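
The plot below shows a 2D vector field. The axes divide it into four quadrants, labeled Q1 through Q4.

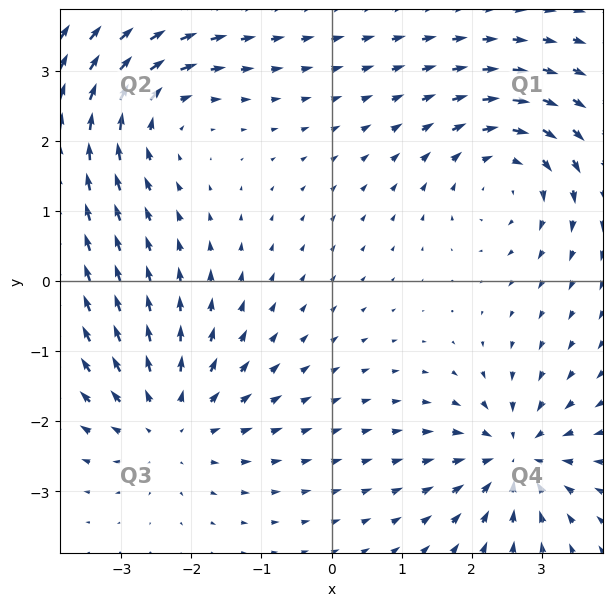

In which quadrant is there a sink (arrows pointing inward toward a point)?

The sink sits at approximately (2.6, -2.5), which lies in quadrant Q4. The divergence there is about -4, negative as expected for a sink.

Q4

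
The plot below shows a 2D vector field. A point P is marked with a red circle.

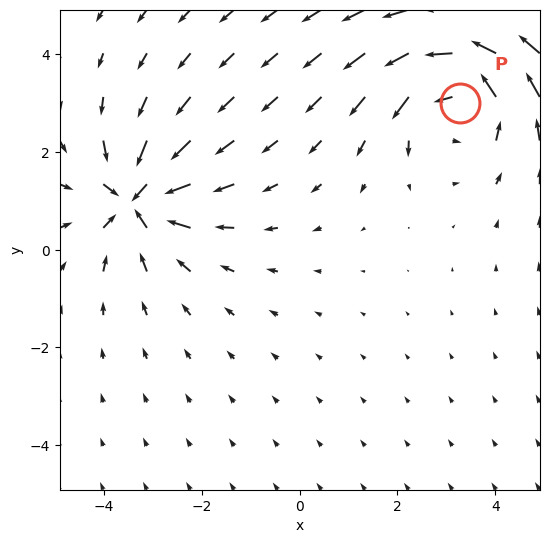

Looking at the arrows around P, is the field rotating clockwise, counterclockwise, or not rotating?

counterclockwise

Near P at (3.3, 3.0) the arrows circulate counterclockwise. The curl (z-component) there is about +4; positive curl means counterclockwise rotation.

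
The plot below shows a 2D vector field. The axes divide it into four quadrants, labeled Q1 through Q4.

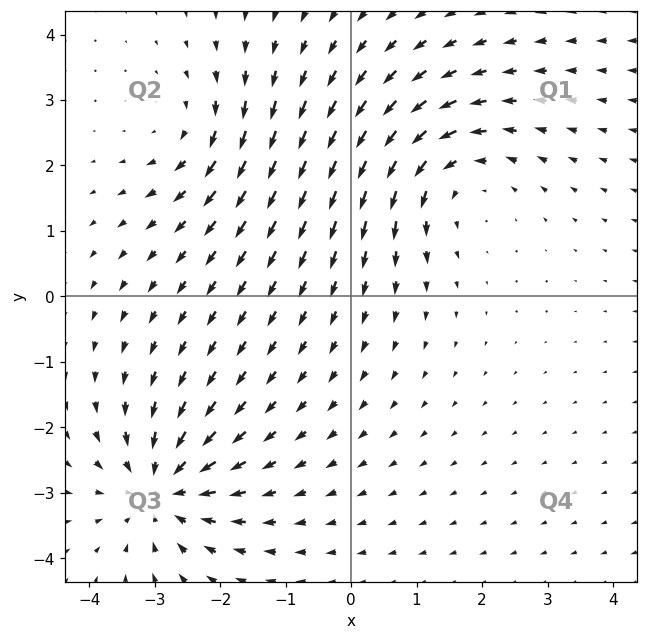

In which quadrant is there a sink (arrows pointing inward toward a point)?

The sink sits at approximately (-2.9, -2.9), which lies in quadrant Q3. The divergence there is about -5, negative as expected for a sink.

Q3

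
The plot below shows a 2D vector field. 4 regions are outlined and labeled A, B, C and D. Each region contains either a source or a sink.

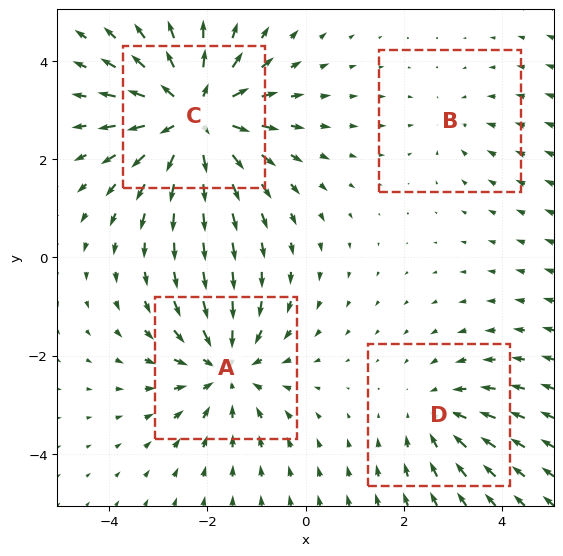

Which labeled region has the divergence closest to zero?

B

Divergence at each region's feature centre — A: about -5, B: about -2, C: about +7, D: about -3. Region B is closest to zero.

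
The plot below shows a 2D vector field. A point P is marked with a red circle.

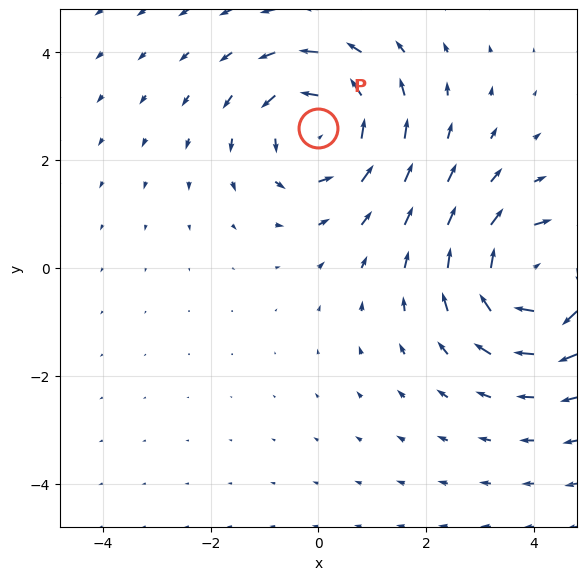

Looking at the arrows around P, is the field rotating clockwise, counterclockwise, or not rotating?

counterclockwise

Near P at (-0.0, 2.6) the arrows circulate counterclockwise. The curl (z-component) there is about +3; positive curl means counterclockwise rotation.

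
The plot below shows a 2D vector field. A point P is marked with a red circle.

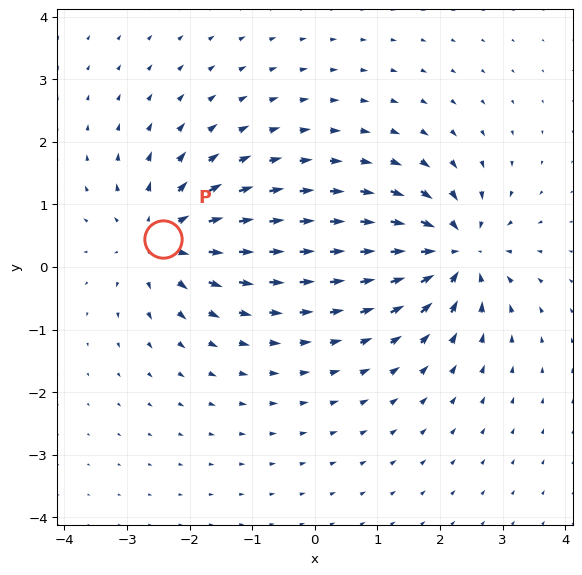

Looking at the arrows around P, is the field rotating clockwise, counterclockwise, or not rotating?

Near P at (-2.4, 0.5) the arrows show no circulation. The curl there is ≈0.

not rotating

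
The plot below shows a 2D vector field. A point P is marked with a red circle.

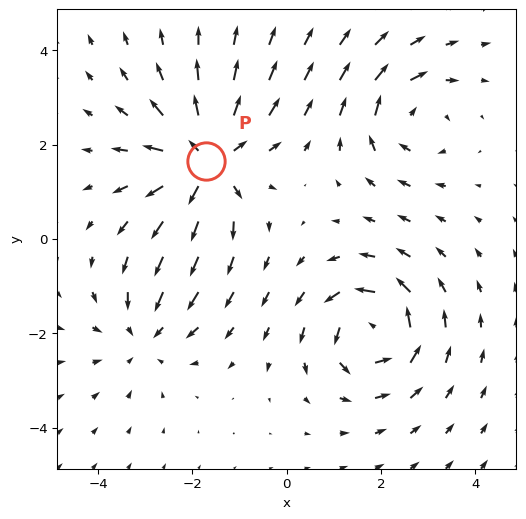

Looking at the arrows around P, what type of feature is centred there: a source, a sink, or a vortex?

source

At P (-1.7, 1.7) the arrows spread outward. Divergence about +5, curl ≈0 — positive divergence with near-zero curl is a source.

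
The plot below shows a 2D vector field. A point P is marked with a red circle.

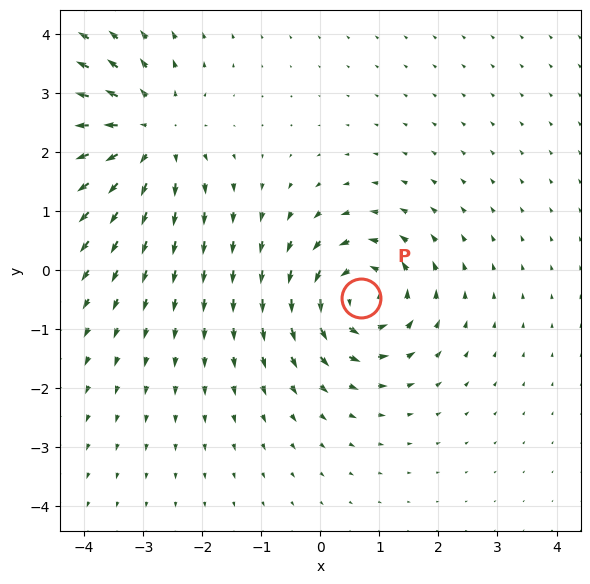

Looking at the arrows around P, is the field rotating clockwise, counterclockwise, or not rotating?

Near P at (0.7, -0.5) the arrows circulate counterclockwise. The curl (z-component) there is about +4; positive curl means counterclockwise rotation.

counterclockwise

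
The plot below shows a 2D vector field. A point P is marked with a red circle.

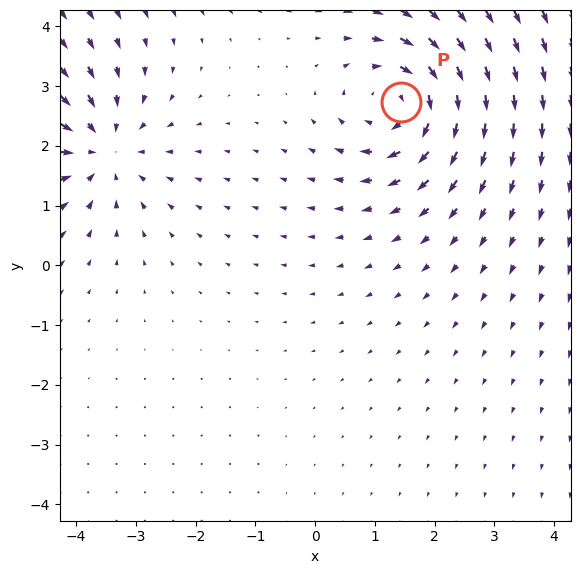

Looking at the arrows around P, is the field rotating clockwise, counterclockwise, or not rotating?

clockwise

Near P at (1.4, 2.7) the arrows circulate clockwise. The curl (z-component) there is about -4; negative curl means clockwise rotation.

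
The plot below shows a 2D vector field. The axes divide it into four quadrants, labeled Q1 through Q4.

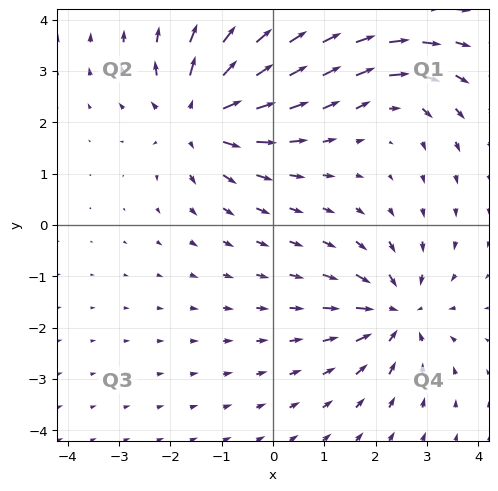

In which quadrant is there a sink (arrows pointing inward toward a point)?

Q4

The sink sits at approximately (2.4, -1.7), which lies in quadrant Q4. The divergence there is about -5, negative as expected for a sink.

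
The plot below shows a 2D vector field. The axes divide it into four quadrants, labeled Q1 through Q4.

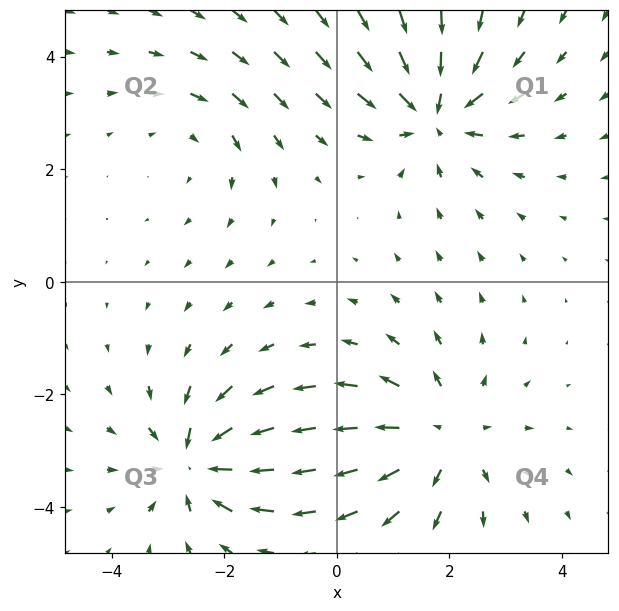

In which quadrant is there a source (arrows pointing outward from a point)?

Q4

The source sits at approximately (1.9, -2.7), which lies in quadrant Q4. The divergence there is about +4, positive as expected for a source.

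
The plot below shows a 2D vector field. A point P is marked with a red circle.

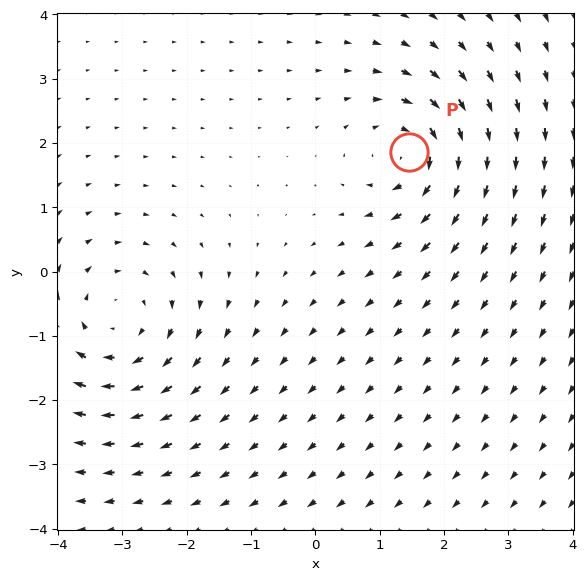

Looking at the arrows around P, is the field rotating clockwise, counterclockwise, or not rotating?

clockwise

Near P at (1.5, 1.9) the arrows circulate clockwise. The curl (z-component) there is about -5; negative curl means clockwise rotation.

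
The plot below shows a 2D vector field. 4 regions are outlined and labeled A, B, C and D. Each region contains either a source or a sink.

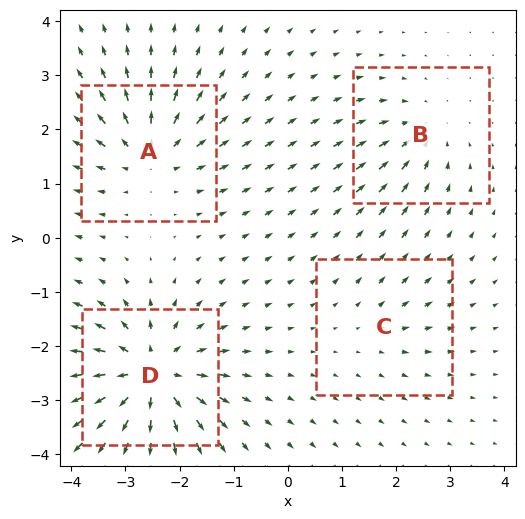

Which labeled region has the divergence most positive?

D

Divergence at each region's feature centre — A: about +5, B: about -4, C: about +2, D: about +8. Region D is most positive.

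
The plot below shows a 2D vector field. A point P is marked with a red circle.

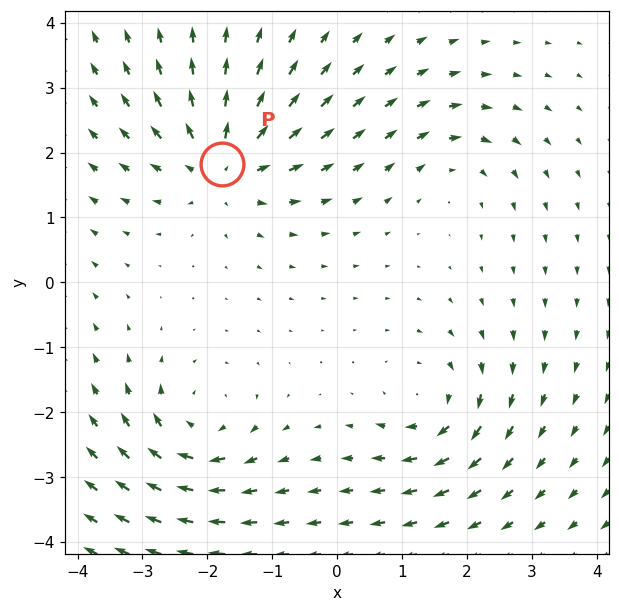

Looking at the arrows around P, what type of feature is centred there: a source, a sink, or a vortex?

source

At P (-1.8, 1.8) the arrows spread outward. Divergence about +5, curl ≈0 — positive divergence with near-zero curl is a source.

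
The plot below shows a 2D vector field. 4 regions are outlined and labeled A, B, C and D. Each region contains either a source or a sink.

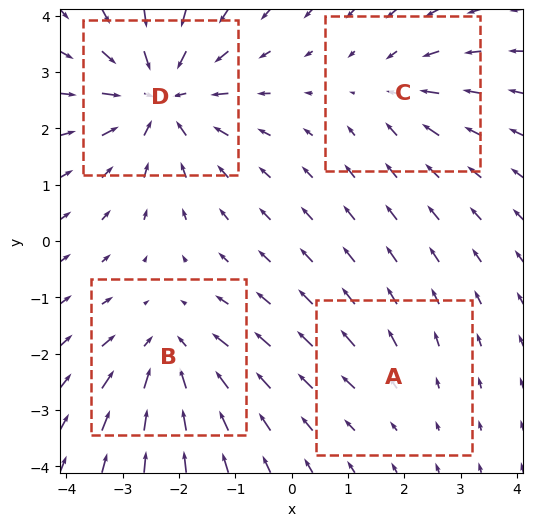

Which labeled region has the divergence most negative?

Divergence at each region's feature centre — A: about +2, B: about -5, C: about -3, D: about -7. Region D is most negative.

D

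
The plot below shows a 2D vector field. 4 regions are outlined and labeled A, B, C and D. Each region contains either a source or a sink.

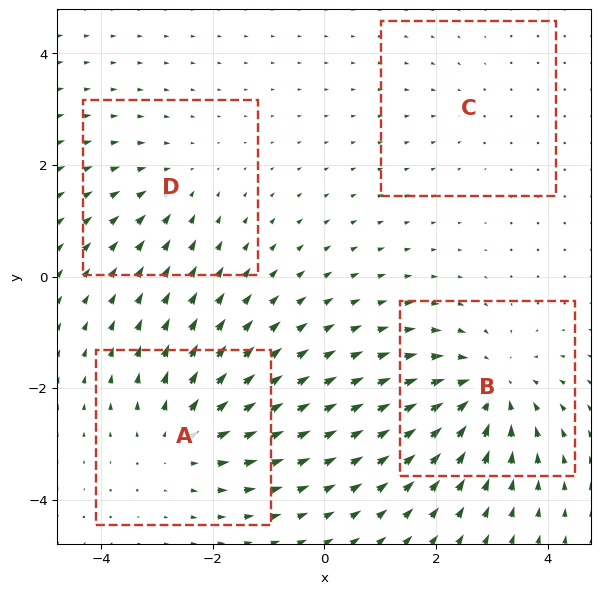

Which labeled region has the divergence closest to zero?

C

Divergence at each region's feature centre — A: about +4, B: about -5, C: about -2, D: about -3. Region C is closest to zero.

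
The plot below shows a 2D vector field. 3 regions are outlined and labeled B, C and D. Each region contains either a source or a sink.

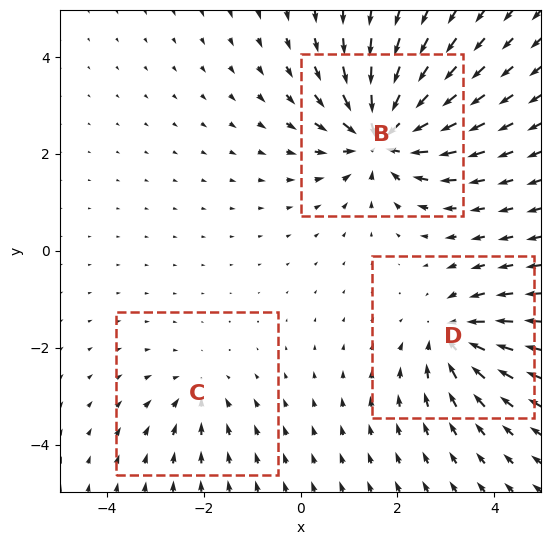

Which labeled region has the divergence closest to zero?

C

Divergence at each region's feature centre — B: about -5, C: about -2, D: about -4. Region C is closest to zero.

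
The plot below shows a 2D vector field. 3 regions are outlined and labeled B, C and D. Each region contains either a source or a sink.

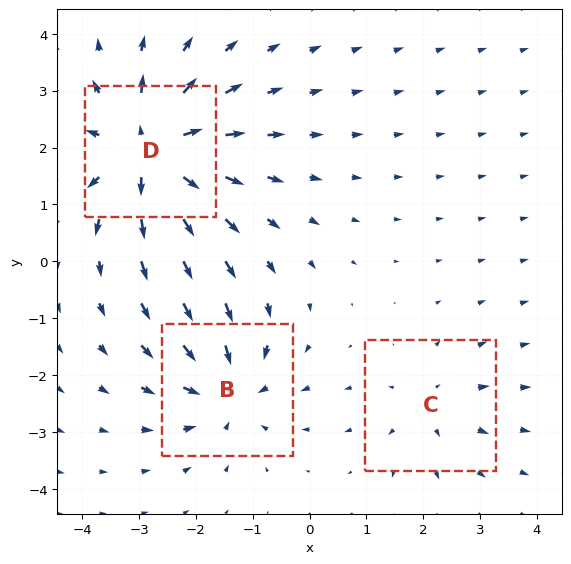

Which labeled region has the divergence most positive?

D

Divergence at each region's feature centre — B: about -4, C: about +2, D: about +6. Region D is most positive.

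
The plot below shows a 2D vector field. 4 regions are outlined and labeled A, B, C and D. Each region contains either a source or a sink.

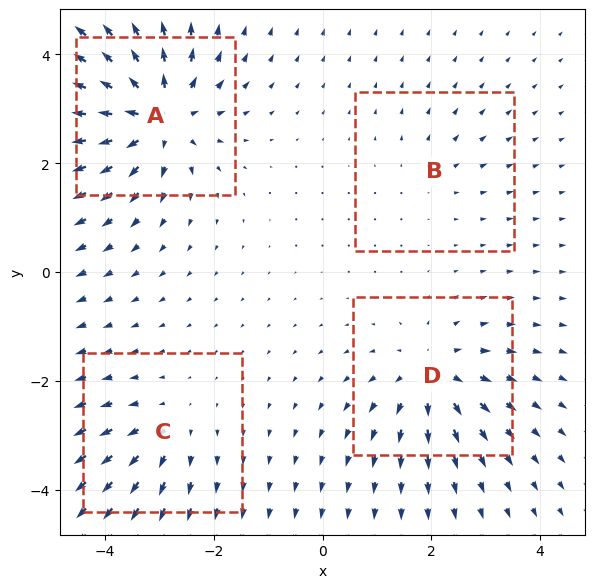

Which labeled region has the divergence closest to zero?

Divergence at each region's feature centre — A: about +8, B: about +2, C: about +4, D: about +6. Region B is closest to zero.

B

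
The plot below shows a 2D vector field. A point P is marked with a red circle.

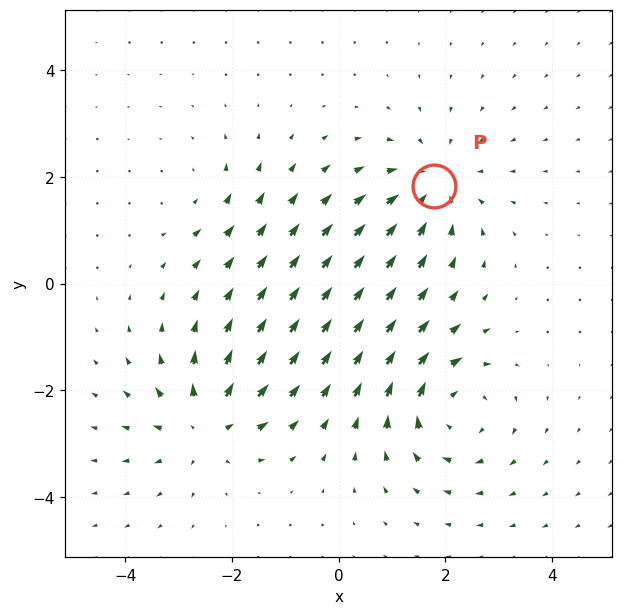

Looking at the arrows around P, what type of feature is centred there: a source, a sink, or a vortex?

At P (1.8, 1.8) the arrows converge inward. Divergence about -4, curl ≈0 — negative divergence with near-zero curl is a sink.

sink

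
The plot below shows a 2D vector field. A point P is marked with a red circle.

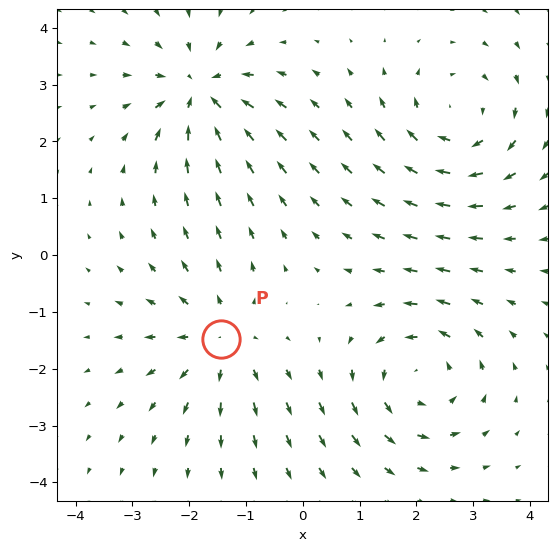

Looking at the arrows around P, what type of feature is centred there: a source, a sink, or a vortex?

source

At P (-1.4, -1.5) the arrows spread outward. Divergence about +3, curl ≈0 — positive divergence with near-zero curl is a source.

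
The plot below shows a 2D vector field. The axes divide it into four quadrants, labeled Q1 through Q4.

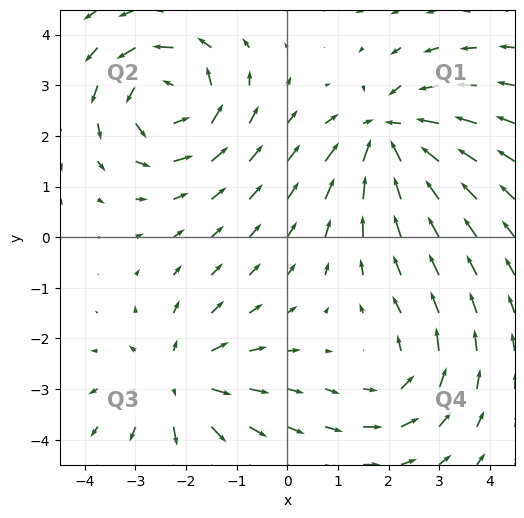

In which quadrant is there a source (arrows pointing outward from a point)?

The source sits at approximately (-2.2, -2.8), which lies in quadrant Q3. The divergence there is about +3, positive as expected for a source.

Q3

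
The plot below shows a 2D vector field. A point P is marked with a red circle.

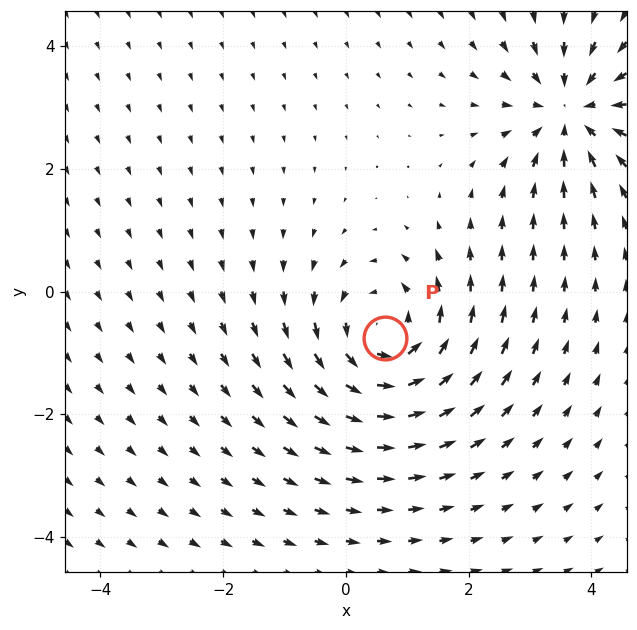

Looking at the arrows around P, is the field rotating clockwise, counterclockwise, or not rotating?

Near P at (0.6, -0.8) the arrows circulate counterclockwise. The curl (z-component) there is about +4; positive curl means counterclockwise rotation.

counterclockwise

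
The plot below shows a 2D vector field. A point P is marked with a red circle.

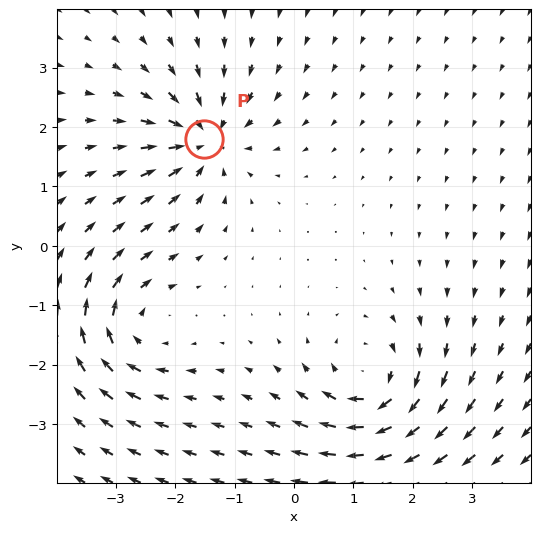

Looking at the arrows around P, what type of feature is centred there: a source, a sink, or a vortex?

At P (-1.5, 1.8) the arrows converge inward. Divergence about -5, curl ≈0 — negative divergence with near-zero curl is a sink.

sink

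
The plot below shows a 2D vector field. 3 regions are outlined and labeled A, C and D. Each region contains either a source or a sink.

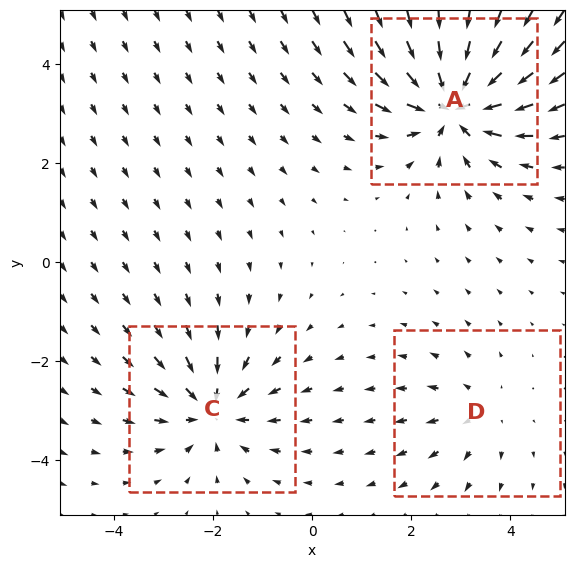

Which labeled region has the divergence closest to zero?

D

Divergence at each region's feature centre — A: about -5, C: about -3, D: about +2. Region D is closest to zero.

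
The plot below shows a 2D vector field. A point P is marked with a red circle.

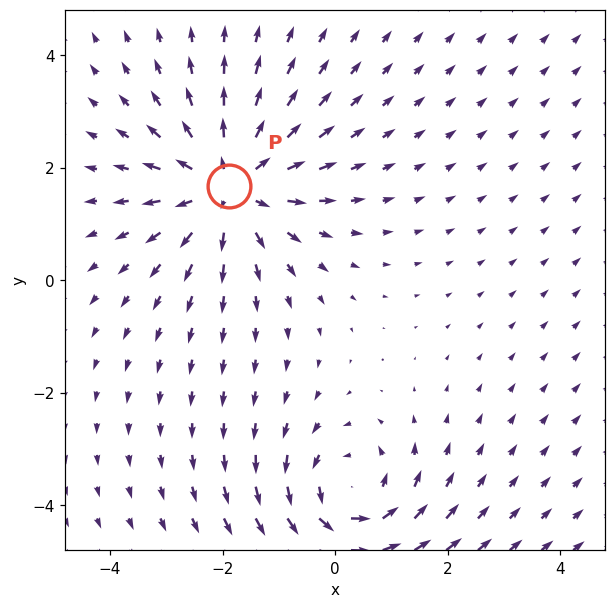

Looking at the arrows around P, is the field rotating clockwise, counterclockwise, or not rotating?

not rotating

Near P at (-1.9, 1.7) the arrows show no circulation. The curl there is ≈0.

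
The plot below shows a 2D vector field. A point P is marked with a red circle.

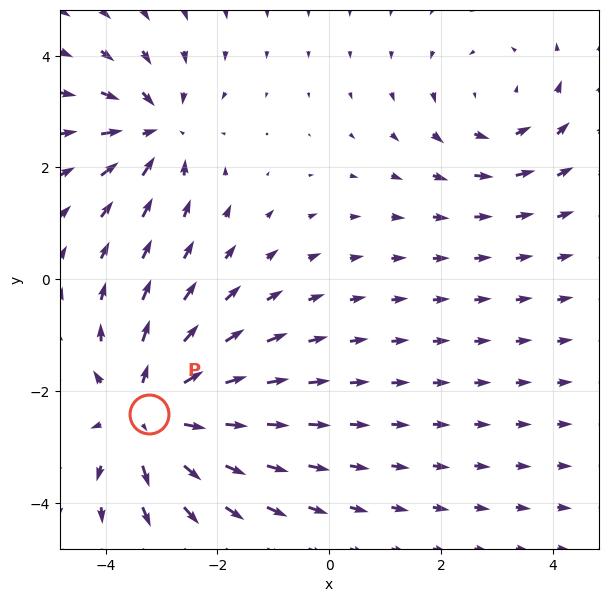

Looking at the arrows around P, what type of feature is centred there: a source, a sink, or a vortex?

source

At P (-3.2, -2.4) the arrows spread outward. Divergence about +4, curl ≈0 — positive divergence with near-zero curl is a source.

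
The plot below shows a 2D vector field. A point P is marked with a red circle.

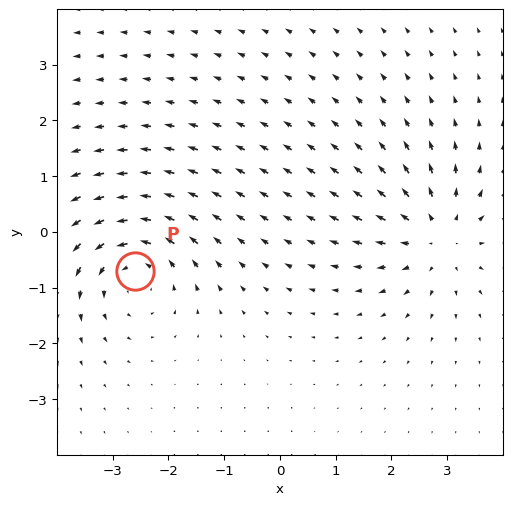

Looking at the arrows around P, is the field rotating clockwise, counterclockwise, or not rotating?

Near P at (-2.6, -0.7) the arrows circulate counterclockwise. The curl (z-component) there is about +4; positive curl means counterclockwise rotation.

counterclockwise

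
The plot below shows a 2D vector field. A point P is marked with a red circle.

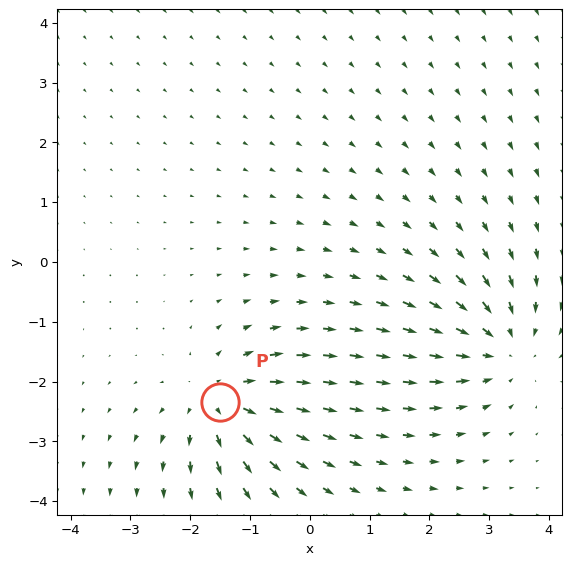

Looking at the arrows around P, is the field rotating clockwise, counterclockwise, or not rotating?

Near P at (-1.5, -2.3) the arrows show no circulation. The curl there is ≈0.

not rotating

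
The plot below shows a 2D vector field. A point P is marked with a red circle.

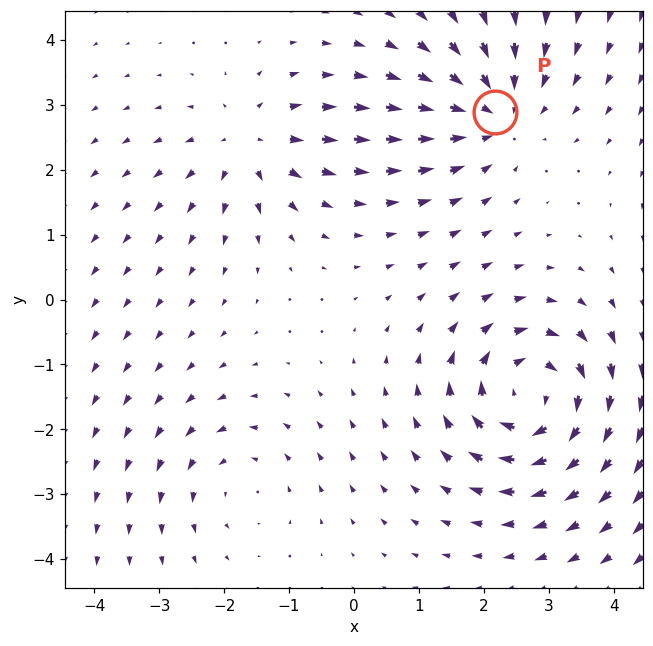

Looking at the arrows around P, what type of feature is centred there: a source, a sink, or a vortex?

sink

At P (2.2, 2.9) the arrows converge inward. Divergence about -4, curl ≈0 — negative divergence with near-zero curl is a sink.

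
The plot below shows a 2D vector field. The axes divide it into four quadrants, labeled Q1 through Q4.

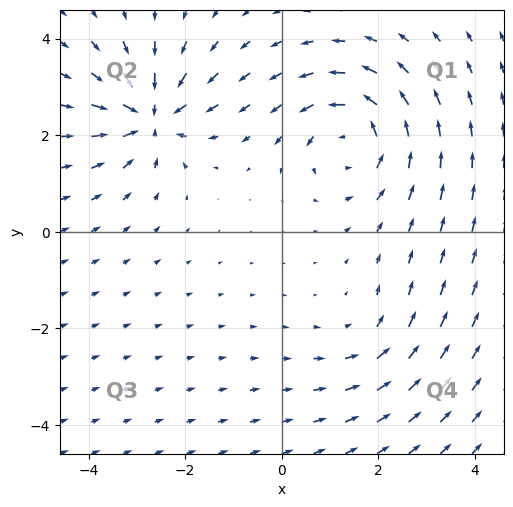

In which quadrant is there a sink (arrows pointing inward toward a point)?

Q2

The sink sits at approximately (-2.7, 2.4), which lies in quadrant Q2. The divergence there is about -6, negative as expected for a sink.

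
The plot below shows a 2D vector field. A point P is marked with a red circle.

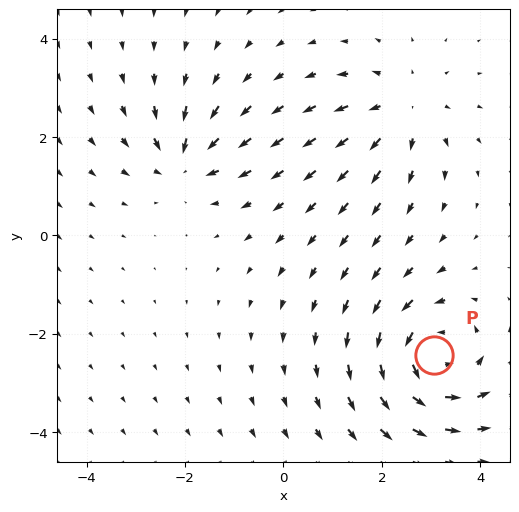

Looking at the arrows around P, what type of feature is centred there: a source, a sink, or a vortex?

vortex

At P (3.1, -2.4) the arrows circulate counterclockwise. Divergence ≈0, curl about +5 — near-zero divergence with nonzero curl is a vortex.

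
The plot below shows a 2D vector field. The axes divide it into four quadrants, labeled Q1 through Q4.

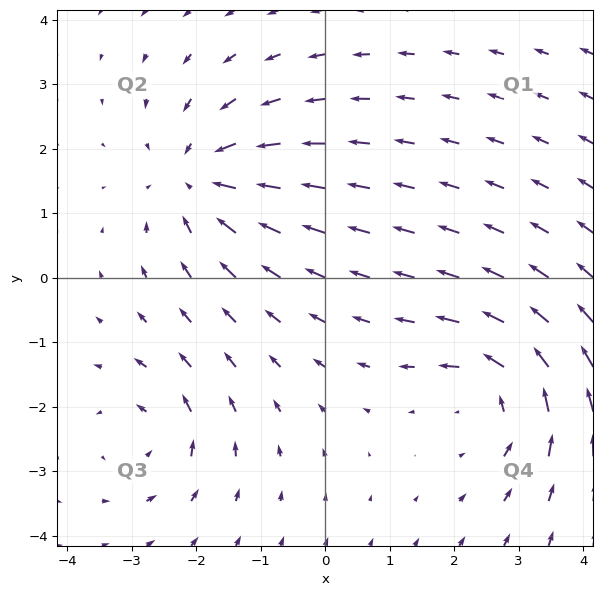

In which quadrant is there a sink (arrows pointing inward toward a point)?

The sink sits at approximately (-1.9, 1.5), which lies in quadrant Q2. The divergence there is about -4, negative as expected for a sink.

Q2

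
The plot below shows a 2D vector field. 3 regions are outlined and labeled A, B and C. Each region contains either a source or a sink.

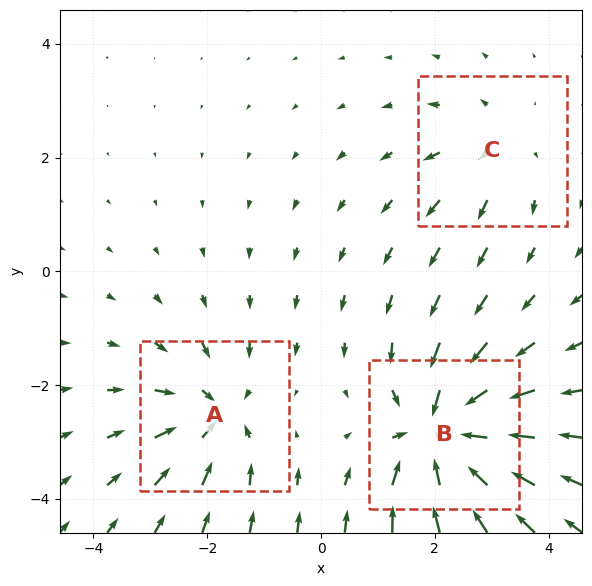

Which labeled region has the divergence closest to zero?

Divergence at each region's feature centre — A: about -4, B: about -6, C: about +2. Region C is closest to zero.

C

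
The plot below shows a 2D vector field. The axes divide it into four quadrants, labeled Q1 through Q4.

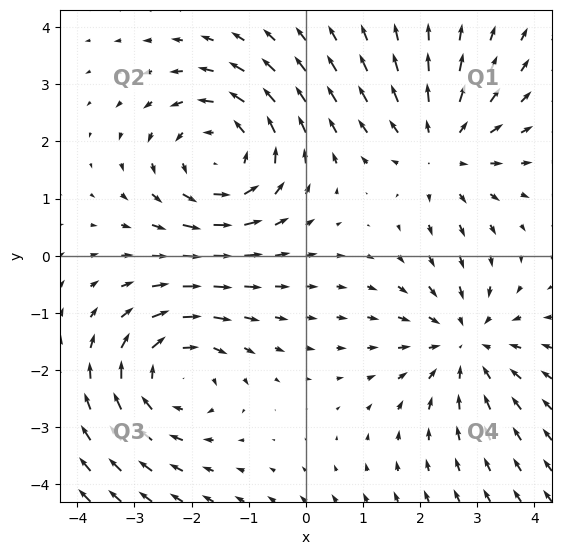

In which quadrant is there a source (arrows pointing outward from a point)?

Q1

The source sits at approximately (2.4, 1.9), which lies in quadrant Q1. The divergence there is about +3, positive as expected for a source.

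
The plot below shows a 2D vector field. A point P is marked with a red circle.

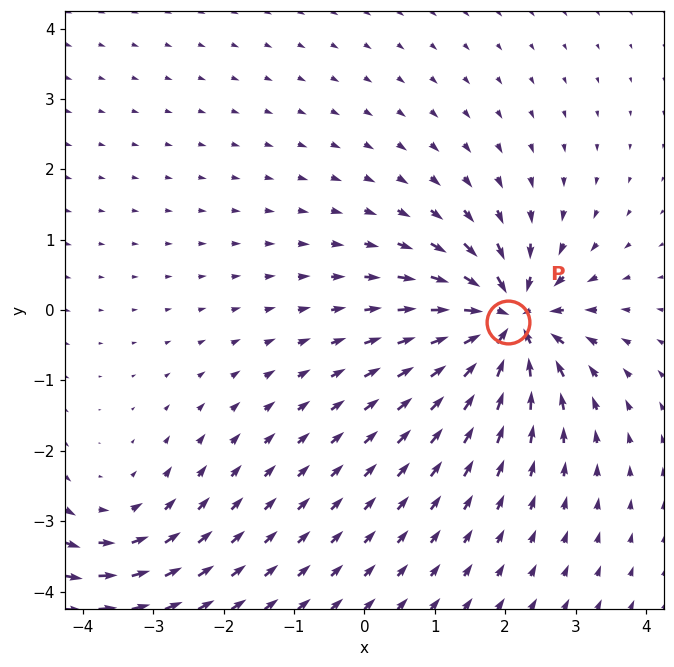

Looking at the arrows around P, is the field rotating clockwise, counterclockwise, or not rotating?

not rotating

Near P at (2.0, -0.2) the arrows show no circulation. The curl there is ≈0.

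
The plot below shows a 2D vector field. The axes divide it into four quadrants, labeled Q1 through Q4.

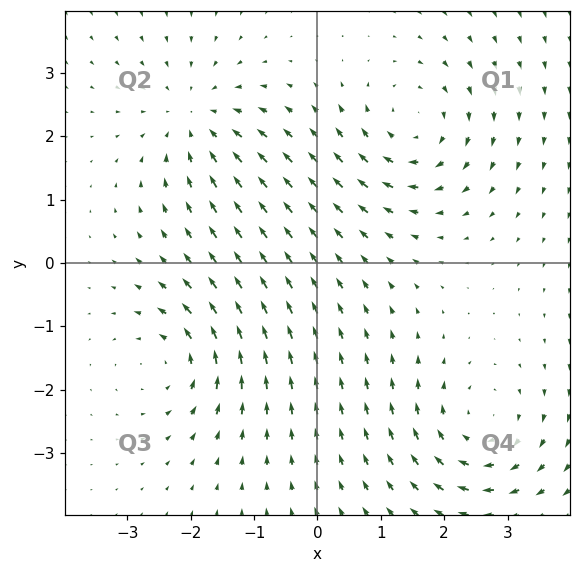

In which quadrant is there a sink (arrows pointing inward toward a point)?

Q2

The sink sits at approximately (-1.9, 2.3), which lies in quadrant Q2. The divergence there is about -4, negative as expected for a sink.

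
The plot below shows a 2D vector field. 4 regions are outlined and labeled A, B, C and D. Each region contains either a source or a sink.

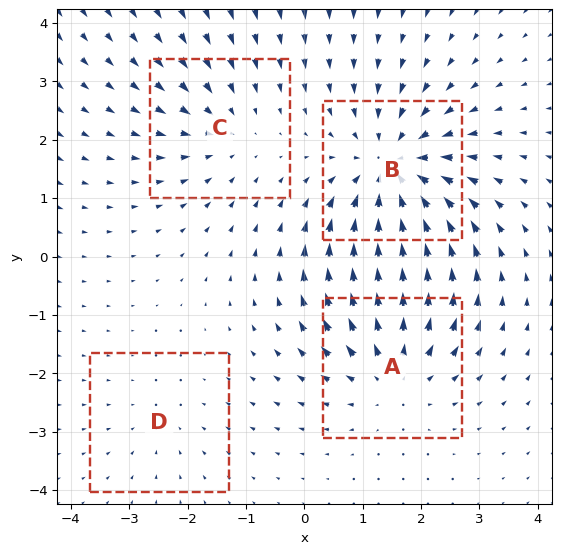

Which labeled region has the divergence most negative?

B

Divergence at each region's feature centre — A: about +4, B: about -6, C: about -3, D: about -2. Region B is most negative.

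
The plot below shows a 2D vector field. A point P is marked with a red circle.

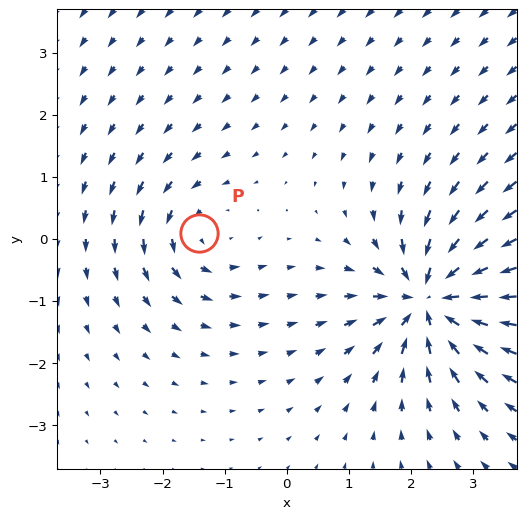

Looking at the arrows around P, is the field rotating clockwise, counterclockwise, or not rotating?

Near P at (-1.4, 0.1) the arrows circulate counterclockwise. The curl (z-component) there is about +3; positive curl means counterclockwise rotation.

counterclockwise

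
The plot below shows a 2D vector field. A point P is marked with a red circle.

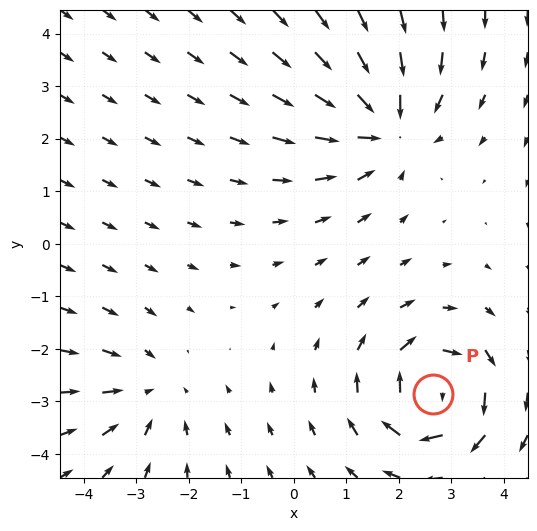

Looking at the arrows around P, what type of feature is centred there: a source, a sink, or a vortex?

At P (2.6, -2.9) the arrows circulate clockwise. Divergence ≈0, curl about -5 — near-zero divergence with nonzero curl is a vortex.

vortex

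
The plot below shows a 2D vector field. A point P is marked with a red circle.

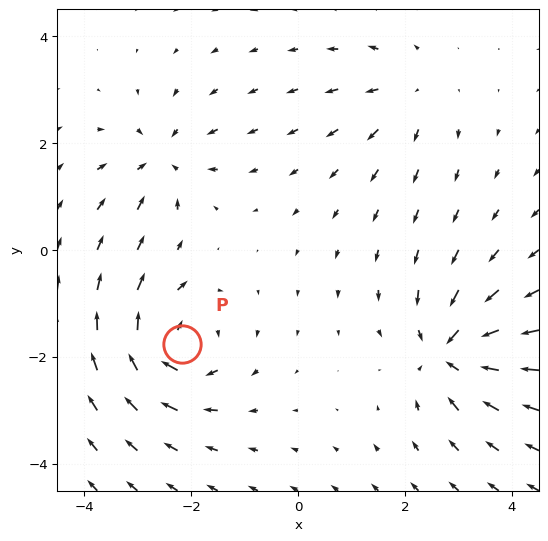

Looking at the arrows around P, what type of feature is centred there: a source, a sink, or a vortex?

At P (-2.2, -1.8) the arrows circulate clockwise. Divergence ≈0, curl about -6 — near-zero divergence with nonzero curl is a vortex.

vortex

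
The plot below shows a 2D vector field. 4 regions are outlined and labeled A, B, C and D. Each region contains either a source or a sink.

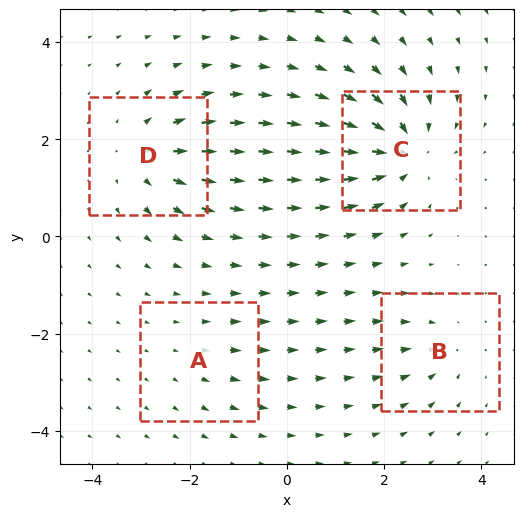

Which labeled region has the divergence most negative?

C

Divergence at each region's feature centre — A: about +2, B: about -4, C: about -7, D: about +5. Region C is most negative.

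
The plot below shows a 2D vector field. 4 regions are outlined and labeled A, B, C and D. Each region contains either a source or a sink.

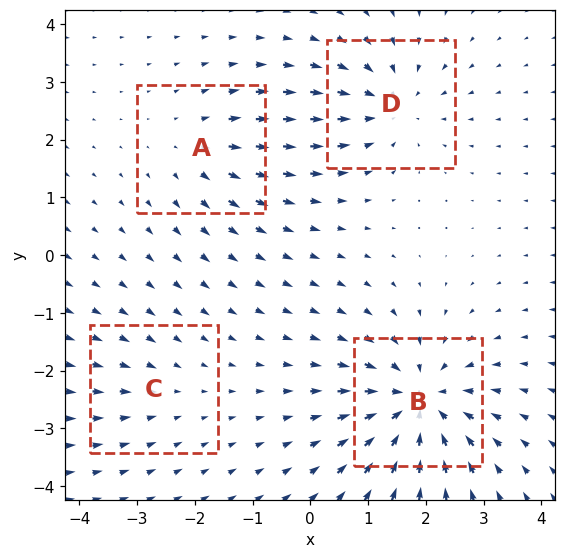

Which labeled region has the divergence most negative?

Divergence at each region's feature centre — A: about +3, B: about -7, C: about -2, D: about -5. Region B is most negative.

B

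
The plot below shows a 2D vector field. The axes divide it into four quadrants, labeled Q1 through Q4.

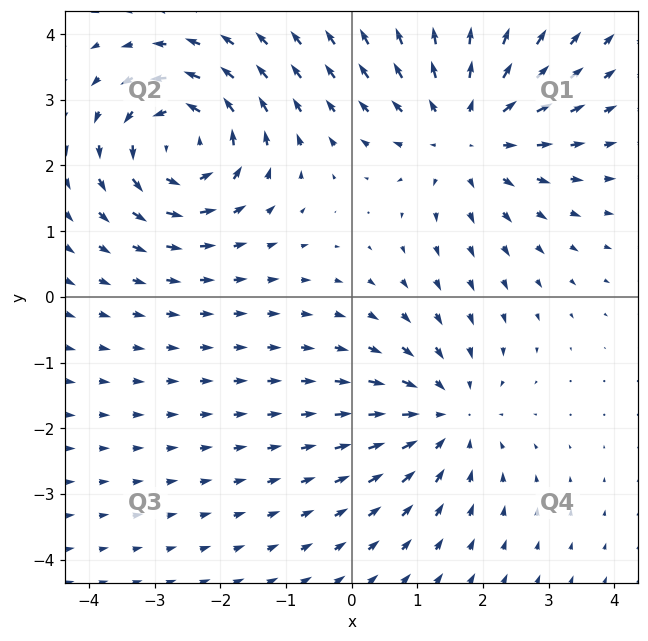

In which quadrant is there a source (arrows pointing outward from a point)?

The source sits at approximately (1.7, 2.5), which lies in quadrant Q1. The divergence there is about +3, positive as expected for a source.

Q1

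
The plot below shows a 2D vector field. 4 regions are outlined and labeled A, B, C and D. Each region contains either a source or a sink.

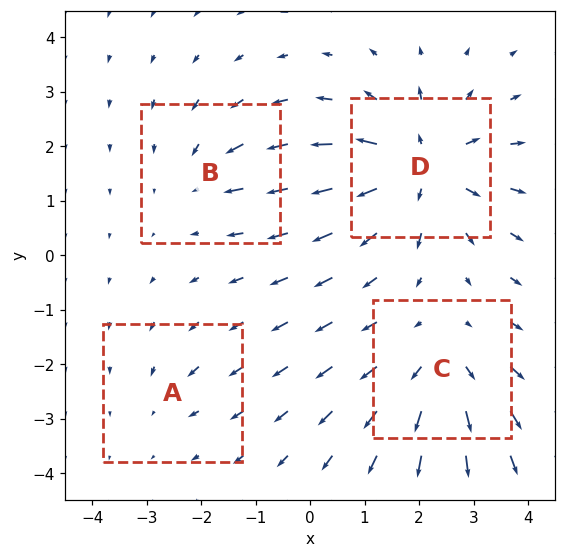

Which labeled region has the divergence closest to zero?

A

Divergence at each region's feature centre — A: about -2, B: about -3, C: about +4, D: about +6. Region A is closest to zero.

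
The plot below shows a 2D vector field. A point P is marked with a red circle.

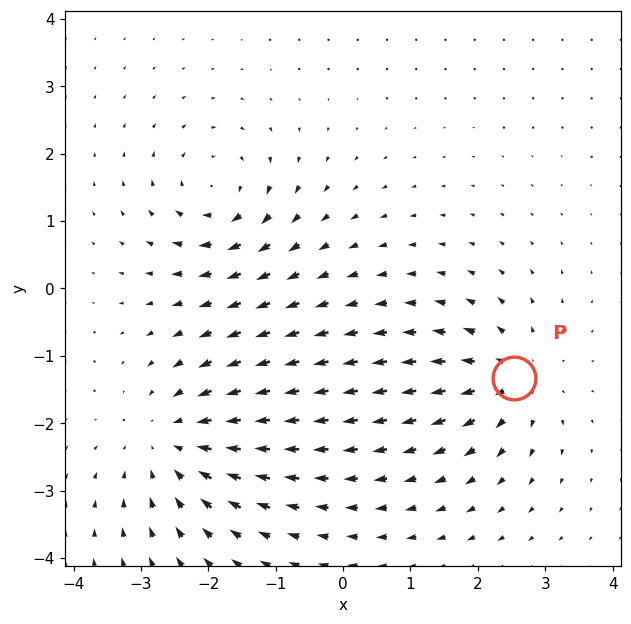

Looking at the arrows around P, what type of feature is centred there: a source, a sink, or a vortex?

At P (2.5, -1.3) the arrows spread outward. Divergence about +5, curl ≈0 — positive divergence with near-zero curl is a source.

source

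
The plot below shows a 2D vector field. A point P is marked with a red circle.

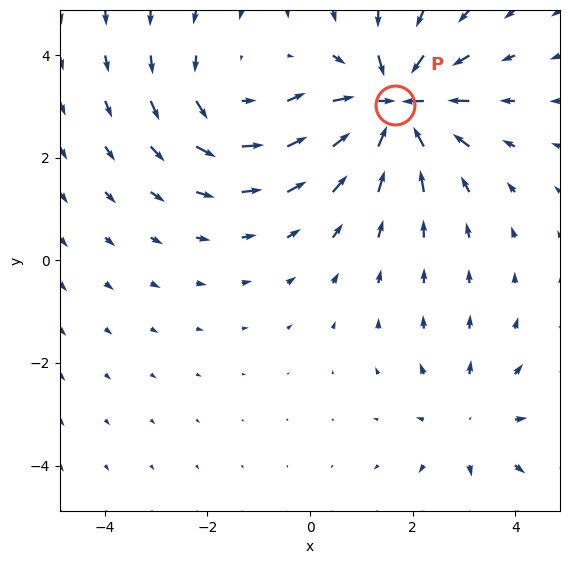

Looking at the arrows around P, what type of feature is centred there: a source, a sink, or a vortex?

sink

At P (1.7, 3.0) the arrows converge inward. Divergence about -6, curl ≈0 — negative divergence with near-zero curl is a sink.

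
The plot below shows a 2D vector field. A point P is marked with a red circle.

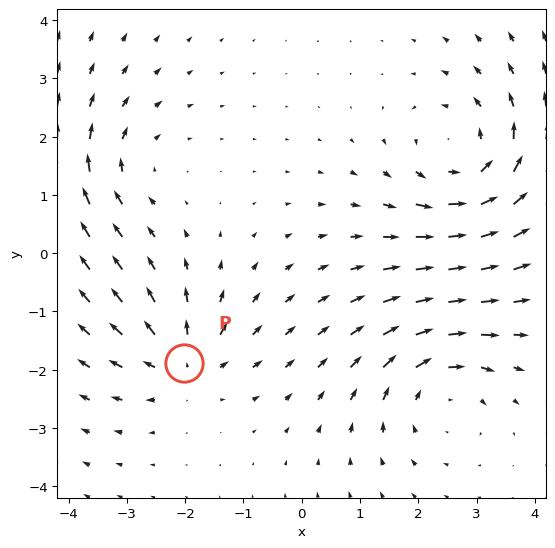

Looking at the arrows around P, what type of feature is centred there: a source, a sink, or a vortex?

At P (-2.0, -1.9) the arrows spread outward. Divergence about +4, curl ≈0 — positive divergence with near-zero curl is a source.

source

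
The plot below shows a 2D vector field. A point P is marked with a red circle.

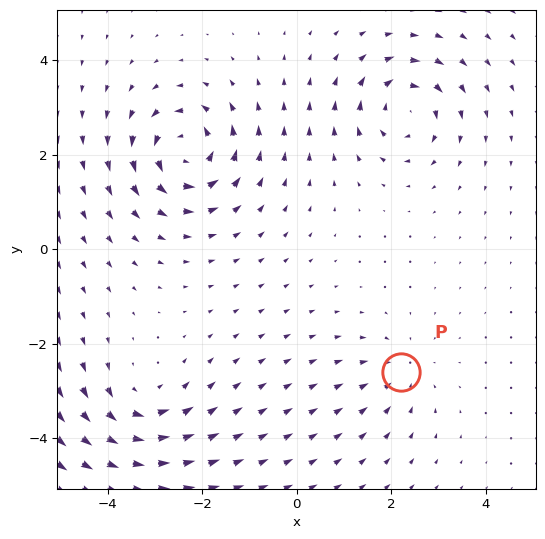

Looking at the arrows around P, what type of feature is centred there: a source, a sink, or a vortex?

At P (2.2, -2.6) the arrows converge inward. Divergence about -3, curl ≈0 — negative divergence with near-zero curl is a sink.

sink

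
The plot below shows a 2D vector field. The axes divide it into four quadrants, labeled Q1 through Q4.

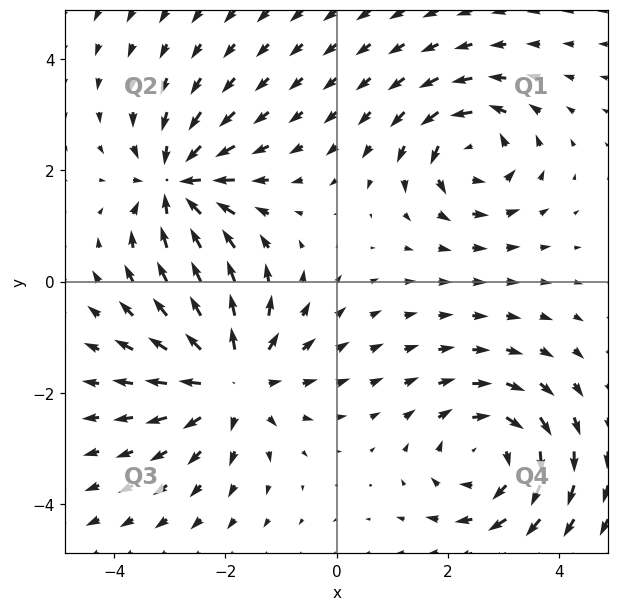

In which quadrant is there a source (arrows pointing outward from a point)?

The source sits at approximately (-1.9, -1.7), which lies in quadrant Q3. The divergence there is about +5, positive as expected for a source.

Q3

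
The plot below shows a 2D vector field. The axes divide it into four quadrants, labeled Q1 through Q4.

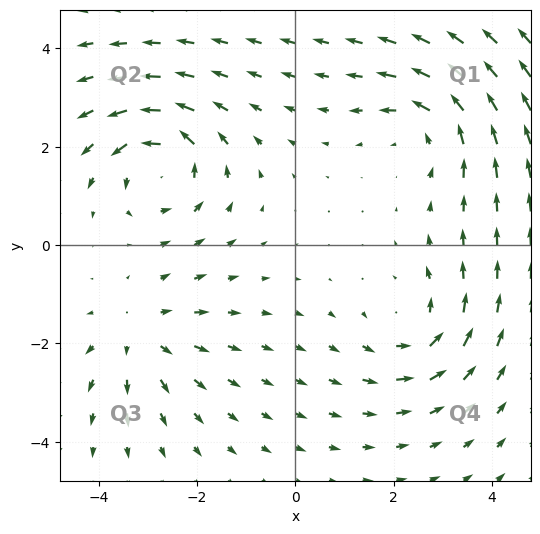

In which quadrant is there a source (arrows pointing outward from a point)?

Q3

The source sits at approximately (-3.2, -1.8), which lies in quadrant Q3. The divergence there is about +4, positive as expected for a source.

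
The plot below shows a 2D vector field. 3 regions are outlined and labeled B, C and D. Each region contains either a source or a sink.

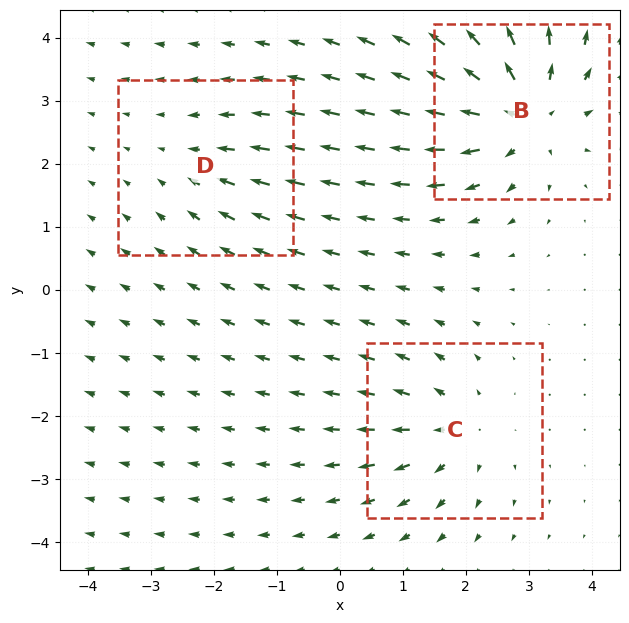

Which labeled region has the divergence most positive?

Divergence at each region's feature centre — B: about +6, C: about +3, D: about -2. Region B is most positive.

B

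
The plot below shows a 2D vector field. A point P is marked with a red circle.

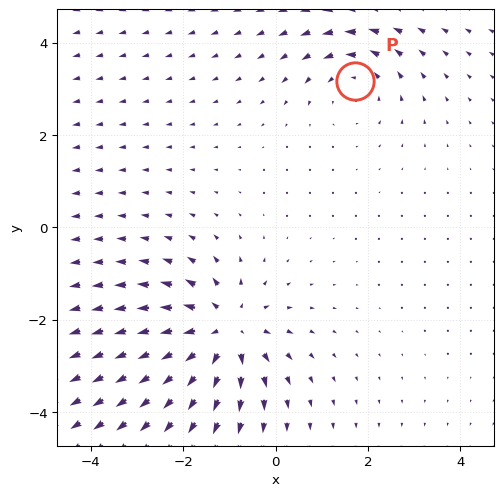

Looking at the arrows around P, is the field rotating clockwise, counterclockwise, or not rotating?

Near P at (1.7, 3.2) the arrows circulate counterclockwise. The curl (z-component) there is about +3; positive curl means counterclockwise rotation.

counterclockwise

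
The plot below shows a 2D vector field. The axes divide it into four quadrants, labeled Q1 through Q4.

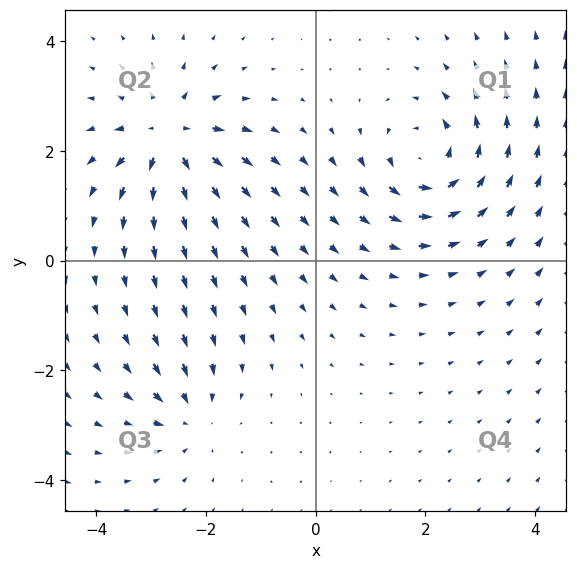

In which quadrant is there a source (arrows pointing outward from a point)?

The source sits at approximately (-2.7, 2.3), which lies in quadrant Q2. The divergence there is about +6, positive as expected for a source.

Q2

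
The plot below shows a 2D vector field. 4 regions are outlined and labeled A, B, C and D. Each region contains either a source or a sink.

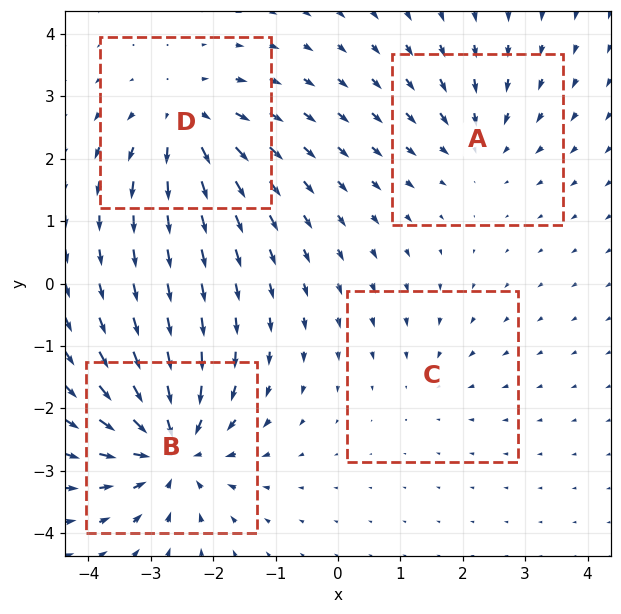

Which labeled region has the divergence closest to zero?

Divergence at each region's feature centre — A: about -4, B: about -7, C: about -2, D: about +5. Region C is closest to zero.

C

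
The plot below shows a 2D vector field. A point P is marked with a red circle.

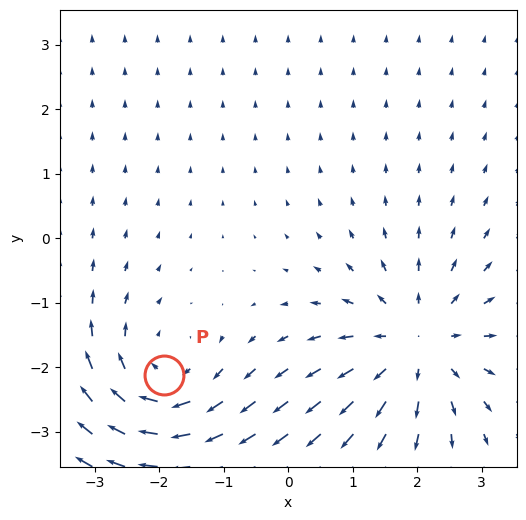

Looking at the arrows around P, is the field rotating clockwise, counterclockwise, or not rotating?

clockwise

Near P at (-1.9, -2.1) the arrows circulate clockwise. The curl (z-component) there is about -4; negative curl means clockwise rotation.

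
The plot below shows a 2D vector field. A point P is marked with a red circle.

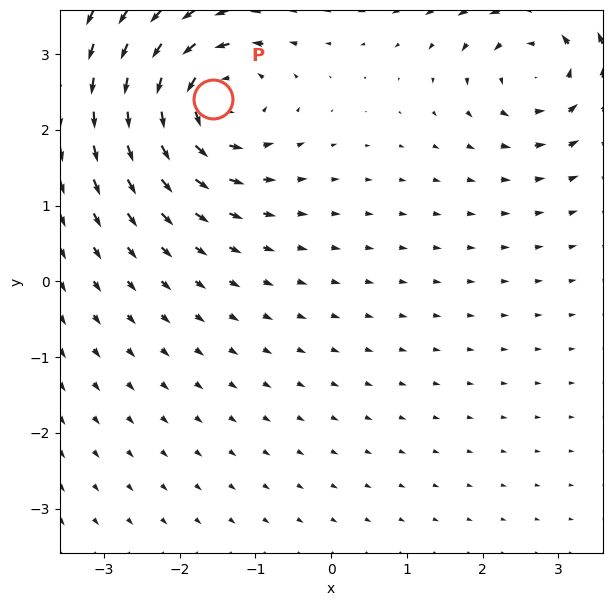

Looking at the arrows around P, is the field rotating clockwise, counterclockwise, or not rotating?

counterclockwise

Near P at (-1.6, 2.4) the arrows circulate counterclockwise. The curl (z-component) there is about +5; positive curl means counterclockwise rotation.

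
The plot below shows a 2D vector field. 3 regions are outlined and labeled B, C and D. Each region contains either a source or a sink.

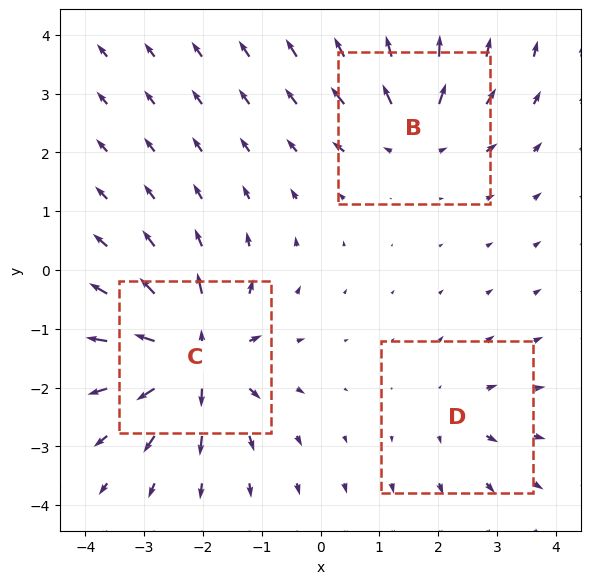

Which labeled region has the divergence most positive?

Divergence at each region's feature centre — B: about +4, C: about +7, D: about +3. Region C is most positive.

C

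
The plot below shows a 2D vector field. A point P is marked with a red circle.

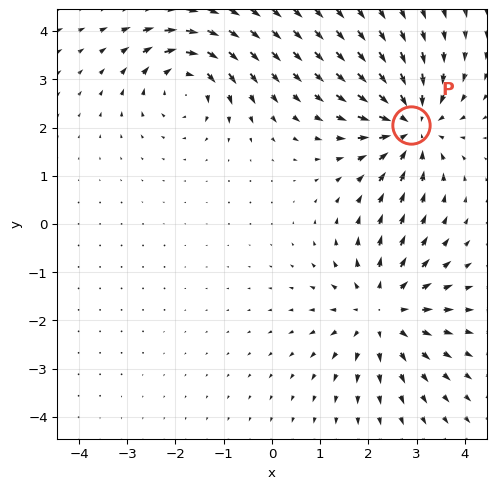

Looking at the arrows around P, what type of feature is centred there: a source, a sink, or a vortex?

sink

At P (2.9, 2.1) the arrows converge inward. Divergence about -4, curl ≈0 — negative divergence with near-zero curl is a sink.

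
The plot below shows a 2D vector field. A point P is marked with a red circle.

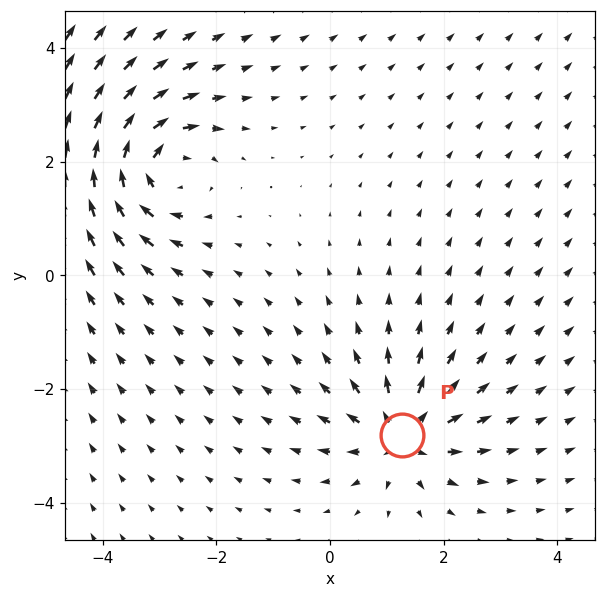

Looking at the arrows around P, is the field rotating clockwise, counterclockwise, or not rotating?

Near P at (1.3, -2.8) the arrows show no circulation. The curl there is ≈0.

not rotating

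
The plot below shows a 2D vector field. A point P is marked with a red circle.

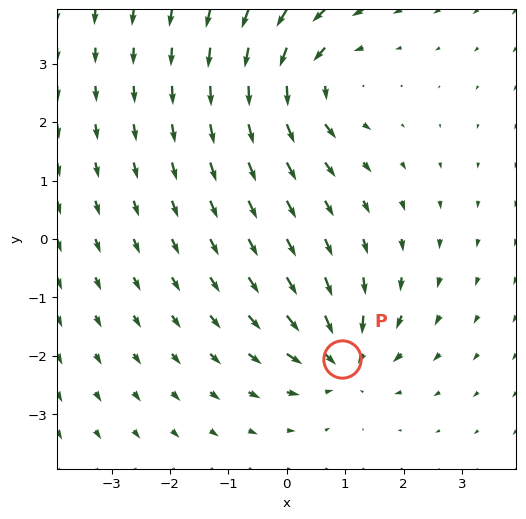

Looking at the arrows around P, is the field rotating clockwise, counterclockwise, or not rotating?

Near P at (0.9, -2.1) the arrows show no circulation. The curl there is ≈0.

not rotating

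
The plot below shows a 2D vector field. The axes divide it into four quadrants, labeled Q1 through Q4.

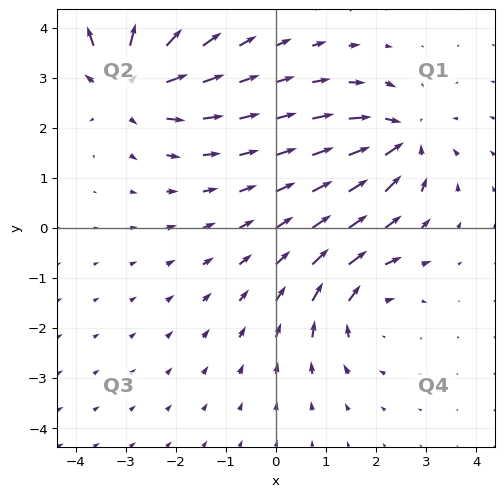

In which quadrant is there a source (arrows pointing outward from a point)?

The source sits at approximately (-3.0, 2.9), which lies in quadrant Q2. The divergence there is about +3, positive as expected for a source.

Q2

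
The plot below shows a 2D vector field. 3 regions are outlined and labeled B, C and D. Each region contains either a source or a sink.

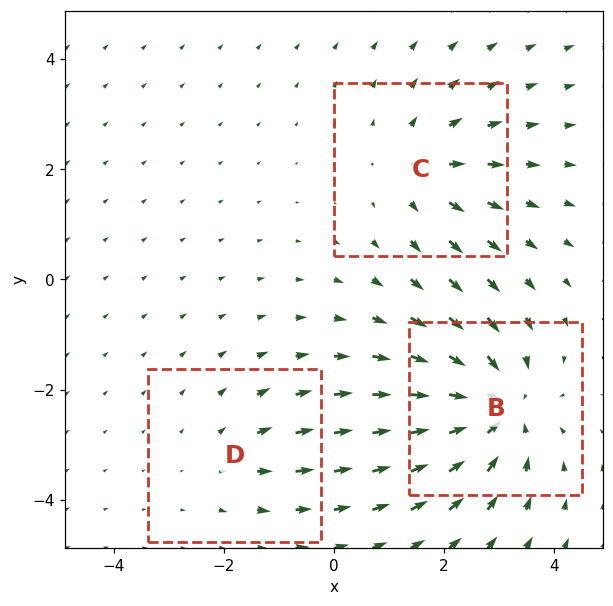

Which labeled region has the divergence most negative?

B

Divergence at each region's feature centre — B: about -4, C: about +3, D: about +2. Region B is most negative.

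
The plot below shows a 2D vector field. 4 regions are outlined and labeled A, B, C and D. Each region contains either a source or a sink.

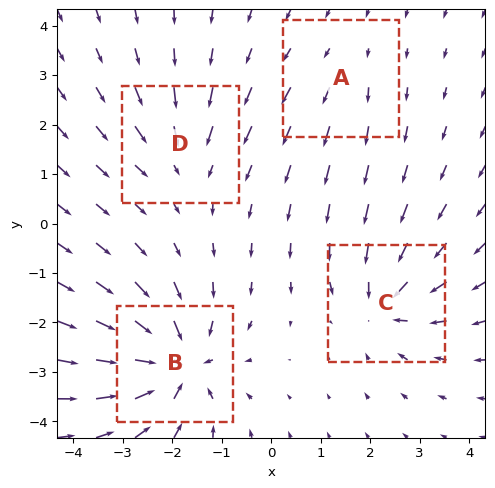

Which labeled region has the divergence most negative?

B

Divergence at each region's feature centre — A: about +2, B: about -7, C: about -5, D: about -3. Region B is most negative.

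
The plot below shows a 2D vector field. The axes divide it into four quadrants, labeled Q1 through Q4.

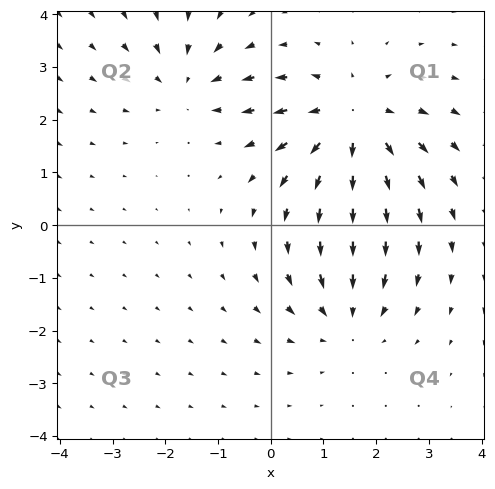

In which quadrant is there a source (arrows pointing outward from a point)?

Q1

The source sits at approximately (1.6, 2.0), which lies in quadrant Q1. The divergence there is about +4, positive as expected for a source.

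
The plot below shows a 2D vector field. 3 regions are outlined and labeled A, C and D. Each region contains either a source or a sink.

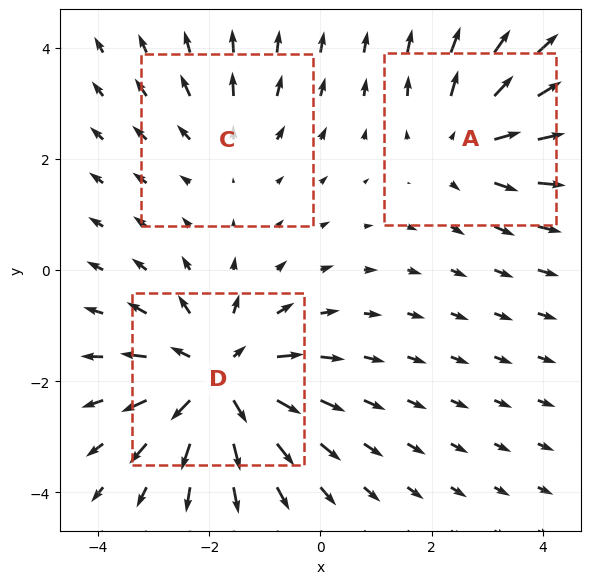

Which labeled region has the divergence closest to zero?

C

Divergence at each region's feature centre — A: about +3, C: about +2, D: about +5. Region C is closest to zero.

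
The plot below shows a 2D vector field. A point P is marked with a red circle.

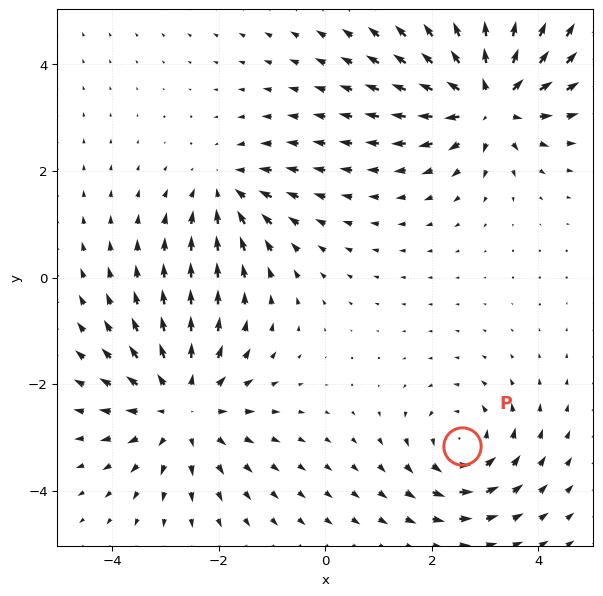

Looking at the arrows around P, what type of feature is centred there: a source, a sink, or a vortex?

At P (2.6, -3.2) the arrows circulate counterclockwise. Divergence ≈0, curl about +4 — near-zero divergence with nonzero curl is a vortex.

vortex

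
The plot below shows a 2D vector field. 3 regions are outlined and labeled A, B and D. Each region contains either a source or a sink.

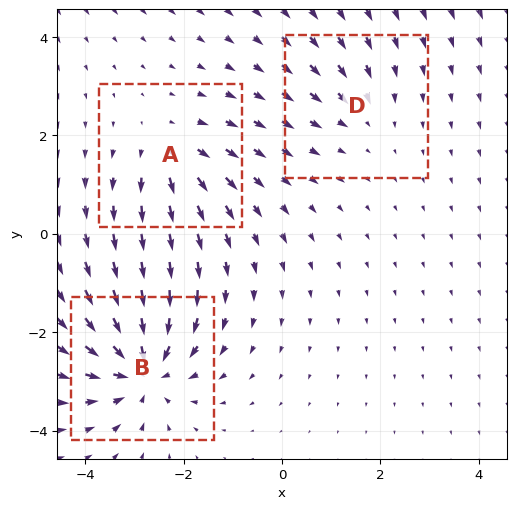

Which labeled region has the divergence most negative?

B

Divergence at each region's feature centre — A: about +3, B: about -6, D: about -2. Region B is most negative.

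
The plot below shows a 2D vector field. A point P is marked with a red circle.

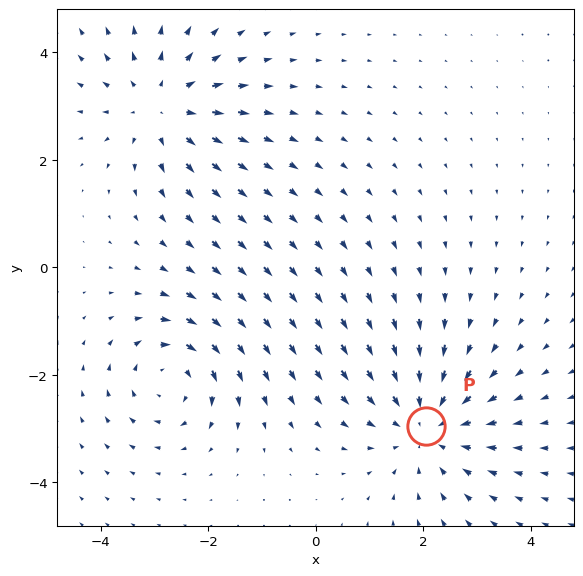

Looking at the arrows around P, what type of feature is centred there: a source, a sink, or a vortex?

sink

At P (2.1, -3.0) the arrows converge inward. Divergence about -4, curl ≈0 — negative divergence with near-zero curl is a sink.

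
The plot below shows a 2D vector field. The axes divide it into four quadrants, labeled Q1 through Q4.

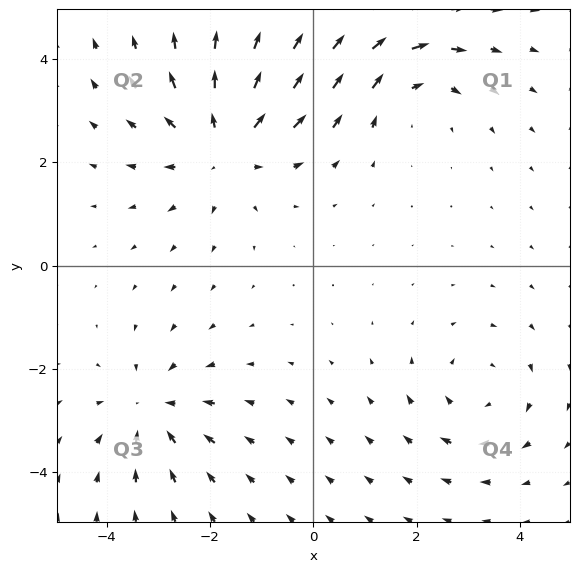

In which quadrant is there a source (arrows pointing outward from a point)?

The source sits at approximately (-1.7, 2.3), which lies in quadrant Q2. The divergence there is about +4, positive as expected for a source.

Q2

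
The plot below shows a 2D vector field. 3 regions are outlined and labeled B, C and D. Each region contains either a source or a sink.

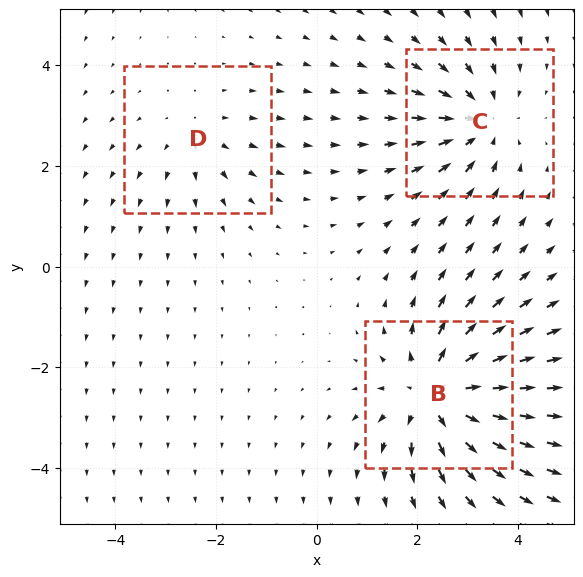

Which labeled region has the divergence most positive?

B

Divergence at each region's feature centre — B: about +5, C: about -3, D: about +2. Region B is most positive.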